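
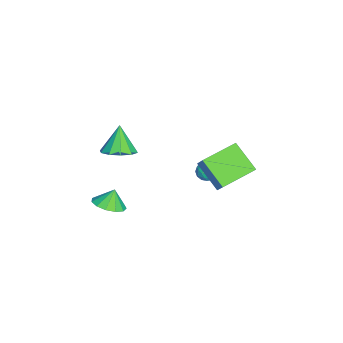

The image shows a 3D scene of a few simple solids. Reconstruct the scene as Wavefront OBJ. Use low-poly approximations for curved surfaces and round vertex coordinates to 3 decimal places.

v 3.312 4.543 0.936
v 2.338 3.39 2.074
v 4.005 4.898 1.889
v 3.031 3.745 3.027
v 4.649 3.015 0.533
v 3.675 1.862 1.671
v 5.342 3.37 1.486
v 4.368 2.217 2.624
v 2.582 -2.373 1.119
v 3.402 -2.735 1.562
v 1.758 -2.447 2.581
v 3.419 -2.119 1.603
v 3.116 -1.599 1.459
v 2.609 -1.375 1.185
v 2.092 -1.532 0.886
v 1.762 -2.01 0.676
v 1.744 -2.627 0.635
v 2.047 -3.146 0.778
v 2.554 -3.37 1.052
v 3.071 -3.213 1.351
v 2.639 -2.963 -3.392
v 3.349 -3.483 -2.961
v 2.261 -2.697 -2.448
v 3.548 -2.972 -3.025
v 3.458 -2.458 -3.205
v 3.109 -2.104 -3.445
v 2.61 -2.023 -3.668
v 2.12 -2.24 -3.803
v 1.795 -2.686 -3.807
v 1.738 -3.22 -3.68
v 1.967 -3.673 -3.461
v 2.409 -3.9 -3.22
v 2.924 -3.829 -3.034
v -1.817 1.992 -3.857
v -1.238 2.333 -3.9
v -1.322 1.227 -3.26
v -0.743 1.568 -3.303
v -1.255 1.816 -2.942
v -1.56 2.288 -3.311
v -1 1.272 -3.849
v -1.305 1.744 -4.218
v -0.733 1.888 -3.895
v -0.891 2.224 -3.334
v -1.669 1.336 -3.826
v -1.827 1.672 -3.265
v -1.571 2.229 -3.931
v -0.989 1.331 -3.229
v -1.29 1.476 -3.017
v -0.95 1.677 -3.042
v -1.76 2.203 -3.585
v -1.42 2.404 -3.61
v -1.43 2.1 -3.046
v -1.14 1.156 -3.55
v -0.8 1.357 -3.575
v -1.61 1.883 -4.118
v -1.27 2.084 -4.143
v -1.13 1.46 -4.114
v -0.934 2.168 -3.953
v -0.643 1.719 -3.602
v -0.794 1.544 -3.923
v -0.974 1.822 -4.14
v -1.027 2.366 -3.623
v -0.736 1.917 -3.272
v -1.036 2.062 -3.06
v -1.216 2.34 -3.277
v -0.73 2.105 -3.62
v -1.824 1.643 -3.888
v -1.533 1.194 -3.537
v -1.344 1.22 -3.883
v -1.524 1.498 -4.1
v -1.917 1.841 -3.558
v -1.626 1.392 -3.207
v -1.586 1.738 -3.02
v -1.766 2.016 -3.237
v -1.83 1.455 -3.54
f 2 4 1
f 5 2 1
f 1 4 3
f 3 5 1
f 2 8 4
f 6 2 5
f 6 8 2
f 4 8 3
f 7 5 3
f 3 8 7
f 7 6 5
f 8 6 7
f 10 9 12
f 10 12 11
f 12 9 13
f 12 13 11
f 13 9 14
f 13 14 11
f 14 9 15
f 14 15 11
f 15 9 16
f 15 16 11
f 16 9 17
f 16 17 11
f 17 9 18
f 17 18 11
f 18 9 19
f 18 19 11
f 19 9 20
f 19 20 11
f 20 9 10
f 20 10 11
f 22 21 24
f 22 24 23
f 24 21 25
f 24 25 23
f 25 21 26
f 25 26 23
f 26 21 27
f 26 27 23
f 27 21 28
f 27 28 23
f 28 21 29
f 28 29 23
f 29 21 30
f 29 30 23
f 30 21 31
f 30 31 23
f 31 21 32
f 31 32 23
f 32 21 33
f 32 33 23
f 33 21 22
f 33 22 23
f 34 71 50
f 71 45 74
f 50 74 39
f 71 74 50
f 34 50 46
f 50 39 51
f 46 51 35
f 50 51 46
f 34 46 55
f 46 35 56
f 55 56 41
f 46 56 55
f 34 55 67
f 55 41 70
f 67 70 44
f 55 70 67
f 34 67 71
f 67 44 75
f 71 75 45
f 67 75 71
f 35 51 62
f 51 39 65
f 62 65 43
f 51 65 62
f 39 74 52
f 74 45 73
f 52 73 38
f 74 73 52
f 45 75 72
f 75 44 68
f 72 68 36
f 75 68 72
f 44 70 69
f 70 41 57
f 69 57 40
f 70 57 69
f 41 56 61
f 56 35 58
f 61 58 42
f 56 58 61
f 37 63 49
f 63 43 64
f 49 64 38
f 63 64 49
f 37 49 47
f 49 38 48
f 47 48 36
f 49 48 47
f 37 47 54
f 47 36 53
f 54 53 40
f 47 53 54
f 37 54 59
f 54 40 60
f 59 60 42
f 54 60 59
f 37 59 63
f 59 42 66
f 63 66 43
f 59 66 63
f 38 64 52
f 64 43 65
f 52 65 39
f 64 65 52
f 36 48 72
f 48 38 73
f 72 73 45
f 48 73 72
f 40 53 69
f 53 36 68
f 69 68 44
f 53 68 69
f 42 60 61
f 60 40 57
f 61 57 41
f 60 57 61
f 43 66 62
f 66 42 58
f 62 58 35
f 66 58 62



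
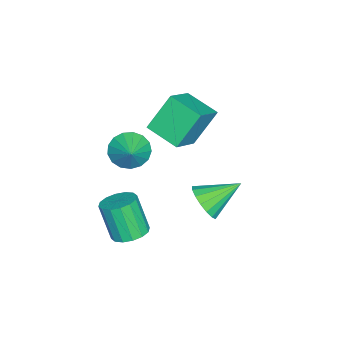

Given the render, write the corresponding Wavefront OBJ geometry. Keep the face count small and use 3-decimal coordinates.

v 1.196 1.841 -0.615
v 1.658 1.582 0.174
v 0.384 3.219 0.315
v 1.939 1.88 -0.024
v 2.049 2.17 -0.356
v 1.964 2.384 -0.748
v 1.703 2.474 -1.11
v 1.326 2.419 -1.358
v 0.919 2.232 -1.435
v 0.576 1.955 -1.325
v 0.375 1.652 -1.052
v 0.361 1.392 -0.679
v 0.539 1.236 -0.291
v 0.868 1.218 0.022
v 1.272 1.342 0.19
v 1.648 -1.259 2.553
v 2.116 -1.06 1.786
v 2.592 -0.881 3.227
v 1.901 -0.687 1.878
v 1.628 -0.445 2.124
v 1.359 -0.39 2.469
v 1.157 -0.534 2.833
v 1.067 -0.844 3.132
v 1.11 -1.249 3.299
v 1.277 -1.656 3.295
v 1.529 -1.973 3.121
v 1.808 -2.126 2.817
v 2.05 -2.081 2.452
v 2.2 -1.847 2.11
v 2.224 -1.479 1.87
v -1.843 -0.78 1.36
v -2.717 0.023 2.933
v -1.226 0.715 0.94
v -2.1 1.517 2.513
v -0.34 -1.117 2.367
v -1.214 -0.315 3.94
v 0.277 0.377 1.947
v -0.597 1.18 3.52
v 2.04 -1.158 -2.816
v 2.88 -1.225 -2.646
v 2.48 -1.889 -0.934
v 1.64 -1.822 -1.104
v 2.768 -0.815 -2.514
v 2.369 -1.479 -0.801
v 2.461 -0.497 -2.462
v 2.061 -1.161 -0.749
v 2.041 -0.356 -2.505
v 1.641 -1.02 -0.792
v 1.621 -0.43 -2.632
v 1.221 -1.094 -0.919
v 1.313 -0.699 -2.808
v 0.913 -1.363 -1.095
v 1.2 -1.091 -2.986
v 0.8 -1.755 -1.274
v 1.311 -1.501 -3.119
v 0.912 -2.165 -1.406
v 1.619 -1.819 -3.171
v 1.219 -2.483 -1.458
v 2.039 -1.96 -3.128
v 1.639 -2.624 -1.415
v 2.459 -1.886 -3.001
v 2.059 -2.55 -1.288
v 2.767 -1.617 -2.825
v 2.367 -2.281 -1.112
f 2 1 4
f 2 4 3
f 4 1 5
f 4 5 3
f 5 1 6
f 5 6 3
f 6 1 7
f 6 7 3
f 7 1 8
f 7 8 3
f 8 1 9
f 8 9 3
f 9 1 10
f 9 10 3
f 10 1 11
f 10 11 3
f 11 1 12
f 11 12 3
f 12 1 13
f 12 13 3
f 13 1 14
f 13 14 3
f 14 1 15
f 14 15 3
f 15 1 2
f 15 2 3
f 17 16 19
f 17 19 18
f 19 16 20
f 19 20 18
f 20 16 21
f 20 21 18
f 21 16 22
f 21 22 18
f 22 16 23
f 22 23 18
f 23 16 24
f 23 24 18
f 24 16 25
f 24 25 18
f 25 16 26
f 25 26 18
f 26 16 27
f 26 27 18
f 27 16 28
f 27 28 18
f 28 16 29
f 28 29 18
f 29 16 30
f 29 30 18
f 30 16 17
f 30 17 18
f 32 34 31
f 35 32 31
f 31 34 33
f 33 35 31
f 32 38 34
f 36 32 35
f 36 38 32
f 34 38 33
f 37 35 33
f 33 38 37
f 37 36 35
f 38 36 37
f 40 39 43
f 40 43 41
f 41 43 44
f 41 44 42
f 43 39 45
f 43 45 44
f 44 45 46
f 44 46 42
f 45 39 47
f 45 47 46
f 46 47 48
f 46 48 42
f 47 39 49
f 47 49 48
f 48 49 50
f 48 50 42
f 49 39 51
f 49 51 50
f 50 51 52
f 50 52 42
f 51 39 53
f 51 53 52
f 52 53 54
f 52 54 42
f 53 39 55
f 53 55 54
f 54 55 56
f 54 56 42
f 55 39 57
f 55 57 56
f 56 57 58
f 56 58 42
f 57 39 59
f 57 59 58
f 58 59 60
f 58 60 42
f 59 39 61
f 59 61 60
f 60 61 62
f 60 62 42
f 61 39 63
f 61 63 62
f 62 63 64
f 62 64 42
f 63 39 40
f 63 40 64
f 64 40 41
f 64 41 42



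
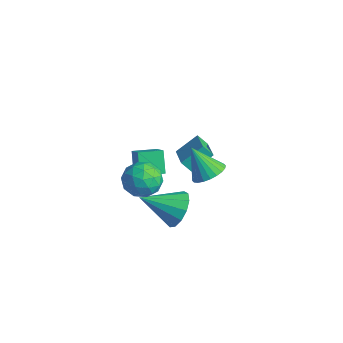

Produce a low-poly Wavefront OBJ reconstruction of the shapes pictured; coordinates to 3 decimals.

v 1.905 -1.083 -2.941
v 2.393 -0.793 -2.022
v 0.855 -2.617 -1.899
v 1.881 -0.466 -2.055
v 1.377 -0.334 -2.37
v 1.04 -0.44 -2.865
v 0.978 -0.751 -3.385
v 1.21 -1.167 -3.764
v 1.662 -1.557 -3.881
v 2.192 -1.796 -3.7
v 2.63 -1.809 -3.278
v 2.838 -1.592 -2.749
v 2.75 -1.213 -2.281
v -2.926 -0.338 -2.455
v -1.747 -0.805 -1.4
v -2.386 0.819 -2.547
v -1.206 0.352 -1.492
v -2.174 -0.772 -3.488
v -0.994 -1.239 -2.433
v -1.633 0.385 -3.58
v -0.454 -0.082 -2.525
v -2.632 2.198 -3.721
v -1.21 1.449 -3.138
v -2.371 3.369 -2.854
v -0.949 2.62 -2.271
v -2.211 2.54 -4.309
v -0.789 1.791 -3.726
v -1.95 3.711 -3.442
v -0.528 2.962 -2.859
v 3.629 -0.597 0.992
v 4.149 -1.299 1.163
v 2.691 -0.943 2.428
v 4.317 -1.047 1.333
v 4.38 -0.727 1.452
v 4.329 -0.387 1.5
v 4.171 -0.079 1.472
v 3.931 0.151 1.37
v 3.645 0.266 1.21
v 3.356 0.25 1.018
v 3.109 0.105 0.821
v 2.941 -0.147 0.651
v 2.878 -0.467 0.532
v 2.93 -0.807 0.484
v 3.087 -1.115 0.513
v 3.328 -1.344 0.615
v 3.614 -1.459 0.774
v 3.902 -1.443 0.966
v 1.915 -2.493 1.222
v 2.599 -2.714 0.483
v 1.841 -4.106 1.637
v 2.525 -4.327 0.898
v 2.82 -3.797 1.731
v 2.865 -2.8 1.475
v 1.575 -4.02 0.645
v 1.62 -3.023 0.389
v 2.388 -3.658 0.127
v 3.158 -3.52 0.798
v 1.282 -3.3 1.322
v 2.052 -3.162 1.993
v 2.263 -2.462 0.816
v 2.177 -4.358 1.304
v 2.35 -4.047 1.794
v 2.752 -4.177 1.36
v 2.42 -2.512 1.399
v 2.822 -2.643 0.965
v 2.952 -3.279 1.698
v 1.618 -4.177 1.155
v 2.02 -4.308 0.721
v 1.688 -2.643 0.76
v 2.09 -2.773 0.326
v 1.488 -3.541 0.422
v 2.542 -3.147 0.173
v 2.498 -4.095 0.416
v 1.94 -3.914 0.268
v 1.966 -3.328 0.117
v 2.994 -3.066 0.567
v 2.951 -4.014 0.811
v 3.124 -3.702 1.301
v 3.151 -3.116 1.15
v 2.87 -3.62 0.358
v 1.489 -2.806 1.309
v 1.446 -3.754 1.553
v 1.289 -3.704 0.97
v 1.316 -3.118 0.819
v 1.942 -2.725 1.704
v 1.898 -3.673 1.947
v 2.474 -3.492 2.003
v 2.5 -2.906 1.852
v 1.57 -3.2 1.762
f 2 1 4
f 2 4 3
f 4 1 5
f 4 5 3
f 5 1 6
f 5 6 3
f 6 1 7
f 6 7 3
f 7 1 8
f 7 8 3
f 8 1 9
f 8 9 3
f 9 1 10
f 9 10 3
f 10 1 11
f 10 11 3
f 11 1 12
f 11 12 3
f 12 1 13
f 12 13 3
f 13 1 2
f 13 2 3
f 15 17 14
f 18 15 14
f 14 17 16
f 16 18 14
f 15 21 17
f 19 15 18
f 19 21 15
f 17 21 16
f 20 18 16
f 16 21 20
f 20 19 18
f 21 19 20
f 23 25 22
f 26 23 22
f 22 25 24
f 24 26 22
f 23 29 25
f 27 23 26
f 27 29 23
f 25 29 24
f 28 26 24
f 24 29 28
f 28 27 26
f 29 27 28
f 31 30 33
f 31 33 32
f 33 30 34
f 33 34 32
f 34 30 35
f 34 35 32
f 35 30 36
f 35 36 32
f 36 30 37
f 36 37 32
f 37 30 38
f 37 38 32
f 38 30 39
f 38 39 32
f 39 30 40
f 39 40 32
f 40 30 41
f 40 41 32
f 41 30 42
f 41 42 32
f 42 30 43
f 42 43 32
f 43 30 44
f 43 44 32
f 44 30 45
f 44 45 32
f 45 30 46
f 45 46 32
f 46 30 47
f 46 47 32
f 47 30 31
f 47 31 32
f 48 85 64
f 85 59 88
f 64 88 53
f 85 88 64
f 48 64 60
f 64 53 65
f 60 65 49
f 64 65 60
f 48 60 69
f 60 49 70
f 69 70 55
f 60 70 69
f 48 69 81
f 69 55 84
f 81 84 58
f 69 84 81
f 48 81 85
f 81 58 89
f 85 89 59
f 81 89 85
f 49 65 76
f 65 53 79
f 76 79 57
f 65 79 76
f 53 88 66
f 88 59 87
f 66 87 52
f 88 87 66
f 59 89 86
f 89 58 82
f 86 82 50
f 89 82 86
f 58 84 83
f 84 55 71
f 83 71 54
f 84 71 83
f 55 70 75
f 70 49 72
f 75 72 56
f 70 72 75
f 51 77 63
f 77 57 78
f 63 78 52
f 77 78 63
f 51 63 61
f 63 52 62
f 61 62 50
f 63 62 61
f 51 61 68
f 61 50 67
f 68 67 54
f 61 67 68
f 51 68 73
f 68 54 74
f 73 74 56
f 68 74 73
f 51 73 77
f 73 56 80
f 77 80 57
f 73 80 77
f 52 78 66
f 78 57 79
f 66 79 53
f 78 79 66
f 50 62 86
f 62 52 87
f 86 87 59
f 62 87 86
f 54 67 83
f 67 50 82
f 83 82 58
f 67 82 83
f 56 74 75
f 74 54 71
f 75 71 55
f 74 71 75
f 57 80 76
f 80 56 72
f 76 72 49
f 80 72 76



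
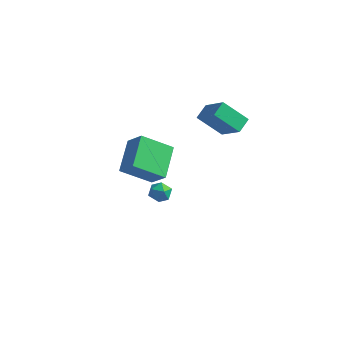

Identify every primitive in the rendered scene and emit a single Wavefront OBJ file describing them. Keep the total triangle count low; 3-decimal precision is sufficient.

v 2.501 3.871 0.34
v 1.238 3.422 1.511
v 2.539 4.762 0.723
v 1.276 4.313 1.893
v 3.844 3.287 1.567
v 2.581 2.838 2.737
v 3.882 4.178 1.949
v 2.619 3.729 3.12
v 0.847 -3.617 2.389
v 0.327 -1.939 3.235
v 2.141 -2.686 1.337
v 1.621 -1.008 2.182
v 1.759 -3.812 3.338
v 1.239 -2.134 4.183
v 3.053 -2.881 2.285
v 2.533 -1.203 3.131
v -0.273 1.798 -4.211
v 0.014 2.165 -3.682
v 0.246 0.855 -3.838
v 0.533 1.222 -3.309
v -0.161 1.1 -3.318
v -0.482 1.683 -3.548
v 0.742 1.337 -3.972
v 0.421 1.92 -4.202
v 0.641 1.88 -3.534
v 0.083 1.733 -3.13
v 0.177 1.287 -4.39
v -0.381 1.14 -3.986
f 2 4 1
f 5 2 1
f 1 4 3
f 3 5 1
f 2 8 4
f 6 2 5
f 6 8 2
f 4 8 3
f 7 5 3
f 3 8 7
f 7 6 5
f 8 6 7
f 10 12 9
f 13 10 9
f 9 12 11
f 11 13 9
f 10 16 12
f 14 10 13
f 14 16 10
f 12 16 11
f 15 13 11
f 11 16 15
f 15 14 13
f 16 14 15
f 17 28 22
f 17 22 18
f 17 18 24
f 17 24 27
f 17 27 28
f 18 22 26
f 22 28 21
f 28 27 19
f 27 24 23
f 24 18 25
f 20 26 21
f 20 21 19
f 20 19 23
f 20 23 25
f 20 25 26
f 21 26 22
f 19 21 28
f 23 19 27
f 25 23 24
f 26 25 18



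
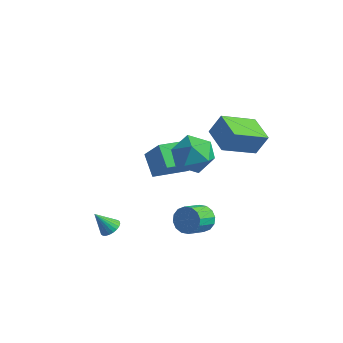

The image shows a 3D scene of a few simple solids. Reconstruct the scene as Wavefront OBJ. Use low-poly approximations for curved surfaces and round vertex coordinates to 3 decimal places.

v -1.862 2.173 -2.229
v -2.907 2.773 -1.286
v -1.015 4.145 -2.546
v -2.06 4.746 -1.603
v -0.64 1.894 -0.697
v -1.685 2.495 0.246
v 0.207 3.867 -1.014
v -0.838 4.467 -0.071
v 1.719 -0.145 3.361
v 2.554 0.147 2.506
v 3.166 -0.847 4.534
v 4.001 -0.555 3.679
v 3.412 0.334 4.292
v 2.518 0.768 3.567
v 3.202 -1.468 3.473
v 2.308 -1.034 2.748
v 3.47 -0.671 2.575
v 3.6 0.443 3.081
v 2.12 -1.143 3.959
v 2.25 -0.029 4.465
v 2.445 1.423 3.964
v 2.887 1.841 5.124
v 3.239 3.208 3.019
v 3.682 3.625 4.179
v 3.858 0.655 3.701
v 4.301 1.072 4.861
v 4.653 2.439 2.756
v 5.095 2.857 3.916
v -0.169 -3.18 -2.003
v 0.227 -2.885 -1.646
v -0.791 -3.66 -0.917
v 0.056 -2.721 -1.671
v -0.149 -2.627 -1.747
v -0.357 -2.617 -1.862
v -0.536 -2.693 -1.998
v -0.66 -2.844 -2.136
v -0.709 -3.045 -2.253
v -0.676 -3.267 -2.331
v -0.565 -3.476 -2.36
v -0.394 -3.64 -2.335
v -0.189 -3.734 -2.259
v 0.019 -3.743 -2.144
v 0.198 -3.667 -2.007
v 0.322 -3.517 -1.87
v 0.371 -3.316 -1.753
v 0.338 -3.094 -1.674
v 2.715 0.558 -2.177
v 3.134 0.894 -1.545
v 3.124 -0.321 -0.891
v 2.705 -0.658 -1.523
v 2.72 0.951 -1.446
v 2.71 -0.264 -0.792
v 2.304 0.902 -1.544
v 2.294 -0.313 -0.889
v 1.999 0.761 -1.811
v 1.989 -0.454 -1.156
v 1.885 0.565 -2.176
v 1.875 -0.65 -1.522
v 1.994 0.367 -2.541
v 1.984 -0.848 -1.887
v 2.296 0.221 -2.809
v 2.286 -0.994 -2.155
v 2.71 0.164 -2.908
v 2.7 -1.051 -2.254
v 3.126 0.213 -2.811
v 3.116 -1.002 -2.156
v 3.431 0.354 -2.544
v 3.421 -0.861 -1.889
v 3.545 0.55 -2.178
v 3.535 -0.665 -1.524
v 3.436 0.748 -1.813
v 3.426 -0.467 -1.159
f 2 4 1
f 5 2 1
f 1 4 3
f 3 5 1
f 2 8 4
f 6 2 5
f 6 8 2
f 4 8 3
f 7 5 3
f 3 8 7
f 7 6 5
f 8 6 7
f 9 20 14
f 9 14 10
f 9 10 16
f 9 16 19
f 9 19 20
f 10 14 18
f 14 20 13
f 20 19 11
f 19 16 15
f 16 10 17
f 12 18 13
f 12 13 11
f 12 11 15
f 12 15 17
f 12 17 18
f 13 18 14
f 11 13 20
f 15 11 19
f 17 15 16
f 18 17 10
f 22 24 21
f 25 22 21
f 21 24 23
f 23 25 21
f 22 28 24
f 26 22 25
f 26 28 22
f 24 28 23
f 27 25 23
f 23 28 27
f 27 26 25
f 28 26 27
f 30 29 32
f 30 32 31
f 32 29 33
f 32 33 31
f 33 29 34
f 33 34 31
f 34 29 35
f 34 35 31
f 35 29 36
f 35 36 31
f 36 29 37
f 36 37 31
f 37 29 38
f 37 38 31
f 38 29 39
f 38 39 31
f 39 29 40
f 39 40 31
f 40 29 41
f 40 41 31
f 41 29 42
f 41 42 31
f 42 29 43
f 42 43 31
f 43 29 44
f 43 44 31
f 44 29 45
f 44 45 31
f 45 29 46
f 45 46 31
f 46 29 30
f 46 30 31
f 48 47 51
f 48 51 49
f 49 51 52
f 49 52 50
f 51 47 53
f 51 53 52
f 52 53 54
f 52 54 50
f 53 47 55
f 53 55 54
f 54 55 56
f 54 56 50
f 55 47 57
f 55 57 56
f 56 57 58
f 56 58 50
f 57 47 59
f 57 59 58
f 58 59 60
f 58 60 50
f 59 47 61
f 59 61 60
f 60 61 62
f 60 62 50
f 61 47 63
f 61 63 62
f 62 63 64
f 62 64 50
f 63 47 65
f 63 65 64
f 64 65 66
f 64 66 50
f 65 47 67
f 65 67 66
f 66 67 68
f 66 68 50
f 67 47 69
f 67 69 68
f 68 69 70
f 68 70 50
f 69 47 71
f 69 71 70
f 70 71 72
f 70 72 50
f 71 47 48
f 71 48 72
f 72 48 49
f 72 49 50



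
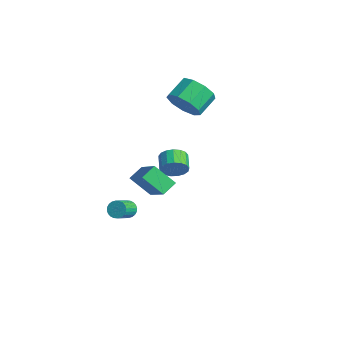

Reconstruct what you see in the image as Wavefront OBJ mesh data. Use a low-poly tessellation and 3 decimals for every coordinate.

v 0.915 -2.037 1.428
v 0.685 -1.255 1.854
v 1.68 -1.27 0.434
v 1.45 -0.488 0.86
v 2.67 -2.192 2.66
v 2.44 -1.41 3.086
v 3.435 -1.425 1.666
v 3.205 -0.643 2.092
v -3.686 3.313 2.523
v -2.834 3.25 3.2
v -3.302 4.385 3.894
v -4.154 4.447 3.217
v -2.663 3.679 2.614
v -3.132 4.814 3.308
v -2.971 3.936 1.986
v -3.44 5.071 2.68
v -3.614 3.902 1.609
v -4.082 5.036 2.303
v -4.29 3.592 1.66
v -4.758 4.726 2.353
v -4.683 3.151 2.114
v -5.152 4.286 2.808
v -4.61 2.786 2.761
v -5.078 3.921 3.454
v -4.105 2.668 3.295
v -4.573 3.802 3.989
v -3.403 2.851 3.469
v -3.871 3.986 4.163
v -2.426 -0.605 -3.633
v -1.958 -0.297 -3.623
v -1.387 -1.187 -2.957
v -1.854 -1.495 -2.967
v -2.059 -0.227 -3.442
v -1.488 -1.117 -2.776
v -2.216 -0.214 -3.291
v -1.645 -1.105 -2.625
v -2.405 -0.261 -3.191
v -1.833 -1.151 -2.525
v -2.597 -0.36 -3.159
v -2.025 -1.251 -2.493
v -2.763 -0.497 -3.199
v -2.191 -1.387 -2.533
v -2.877 -0.65 -3.305
v -2.306 -1.54 -2.639
v -2.923 -0.796 -3.461
v -2.352 -1.686 -2.795
v -2.893 -0.913 -3.643
v -2.322 -1.803 -2.977
v -2.792 -0.983 -3.824
v -2.221 -1.873 -3.158
v -2.635 -0.995 -3.975
v -2.064 -1.886 -3.309
v -2.447 -0.949 -4.075
v -1.875 -1.839 -3.409
v -2.255 -0.849 -4.107
v -1.683 -1.74 -3.441
v -2.089 -0.713 -4.067
v -1.517 -1.603 -3.401
v -1.974 -0.56 -3.961
v -1.403 -1.45 -3.295
v -1.928 -0.414 -3.805
v -1.357 -1.304 -3.139
v -0.898 1.36 -0.17
v -0.535 1.576 0.474
v -1.399 1.956 0.833
v -1.762 1.74 0.19
v -0.5 1.867 0.251
v -1.364 2.247 0.61
v -0.556 2.042 -0.069
v -1.42 2.422 0.291
v -0.69 2.061 -0.411
v -1.554 2.441 -0.052
v -0.872 1.919 -0.699
v -1.736 2.299 -0.339
v -1.06 1.649 -0.865
v -1.924 2.029 -0.505
v -1.211 1.313 -0.872
v -2.075 1.693 -0.512
v -1.29 0.987 -0.718
v -2.154 1.368 -0.358
v -1.28 0.747 -0.438
v -2.143 1.128 -0.079
v -1.182 0.648 -0.097
v -2.045 1.028 0.262
v -1.019 0.711 0.227
v -1.882 1.091 0.587
v -0.828 0.923 0.461
v -1.692 1.303 0.82
v -0.654 1.235 0.55
v -1.517 1.616 0.909
f 2 4 1
f 5 2 1
f 1 4 3
f 3 5 1
f 2 8 4
f 6 2 5
f 6 8 2
f 4 8 3
f 7 5 3
f 3 8 7
f 7 6 5
f 8 6 7
f 10 9 13
f 10 13 11
f 11 13 14
f 11 14 12
f 13 9 15
f 13 15 14
f 14 15 16
f 14 16 12
f 15 9 17
f 15 17 16
f 16 17 18
f 16 18 12
f 17 9 19
f 17 19 18
f 18 19 20
f 18 20 12
f 19 9 21
f 19 21 20
f 20 21 22
f 20 22 12
f 21 9 23
f 21 23 22
f 22 23 24
f 22 24 12
f 23 9 25
f 23 25 24
f 24 25 26
f 24 26 12
f 25 9 27
f 25 27 26
f 26 27 28
f 26 28 12
f 27 9 10
f 27 10 28
f 28 10 11
f 28 11 12
f 30 29 33
f 30 33 31
f 31 33 34
f 31 34 32
f 33 29 35
f 33 35 34
f 34 35 36
f 34 36 32
f 35 29 37
f 35 37 36
f 36 37 38
f 36 38 32
f 37 29 39
f 37 39 38
f 38 39 40
f 38 40 32
f 39 29 41
f 39 41 40
f 40 41 42
f 40 42 32
f 41 29 43
f 41 43 42
f 42 43 44
f 42 44 32
f 43 29 45
f 43 45 44
f 44 45 46
f 44 46 32
f 45 29 47
f 45 47 46
f 46 47 48
f 46 48 32
f 47 29 49
f 47 49 48
f 48 49 50
f 48 50 32
f 49 29 51
f 49 51 50
f 50 51 52
f 50 52 32
f 51 29 53
f 51 53 52
f 52 53 54
f 52 54 32
f 53 29 55
f 53 55 54
f 54 55 56
f 54 56 32
f 55 29 57
f 55 57 56
f 56 57 58
f 56 58 32
f 57 29 59
f 57 59 58
f 58 59 60
f 58 60 32
f 59 29 61
f 59 61 60
f 60 61 62
f 60 62 32
f 61 29 30
f 61 30 62
f 62 30 31
f 62 31 32
f 64 63 67
f 64 67 65
f 65 67 68
f 65 68 66
f 67 63 69
f 67 69 68
f 68 69 70
f 68 70 66
f 69 63 71
f 69 71 70
f 70 71 72
f 70 72 66
f 71 63 73
f 71 73 72
f 72 73 74
f 72 74 66
f 73 63 75
f 73 75 74
f 74 75 76
f 74 76 66
f 75 63 77
f 75 77 76
f 76 77 78
f 76 78 66
f 77 63 79
f 77 79 78
f 78 79 80
f 78 80 66
f 79 63 81
f 79 81 80
f 80 81 82
f 80 82 66
f 81 63 83
f 81 83 82
f 82 83 84
f 82 84 66
f 83 63 85
f 83 85 84
f 84 85 86
f 84 86 66
f 85 63 87
f 85 87 86
f 86 87 88
f 86 88 66
f 87 63 89
f 87 89 88
f 88 89 90
f 88 90 66
f 89 63 64
f 89 64 90
f 90 64 65
f 90 65 66



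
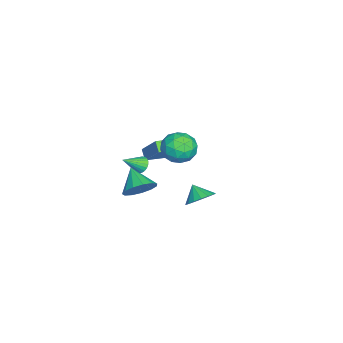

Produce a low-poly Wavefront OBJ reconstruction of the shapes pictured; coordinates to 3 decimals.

v -2.865 -3.88 -2.425
v -3.429 -4.183 -1.897
v -3.982 -2.393 -2.763
v -4.546 -2.696 -2.235
v -1.994 -2.884 -0.925
v -2.558 -3.187 -0.397
v -3.111 -1.397 -1.263
v -3.675 -1.7 -0.735
v 4.075 0.576 0.076
v 4.491 1.069 0.746
v 3.525 0.024 0.824
v 4.125 1.305 0.651
v 3.748 1.374 0.424
v 3.446 1.26 0.118
v 3.288 0.989 -0.198
v 3.311 0.623 -0.451
v 3.508 0.247 -0.584
v 3.835 -0.054 -0.565
v 4.218 -0.211 -0.399
v 4.567 -0.188 -0.125
v 4.804 0.011 0.196
v 4.874 0.338 0.489
v 4.761 0.72 0.687
v 4.325 -2.767 0.653
v 5.03 -3.448 0.968
v 3.215 -3.493 1.567
v 5.05 -3.006 1.344
v 4.84 -2.488 1.5
v 4.466 -2.059 1.387
v 4.048 -1.854 1.042
v 3.717 -1.94 0.572
v 3.579 -2.288 0.129
v 3.678 -2.788 -0.148
v 3.982 -3.281 -0.171
v 4.395 -3.612 0.068
v 4.786 -3.674 0.493
v -0.924 -0.765 0.387
v 0.224 -0.674 0.286
v -0.704 -2.106 1.674
v 0.444 -2.015 1.573
v -0.164 -1.156 2.052
v -0.3 -0.327 1.257
v -0.18 -2.453 0.703
v -0.316 -1.624 -0.092
v 0.684 -1.717 0.481
v 0.694 -0.916 1.315
v -1.174 -1.864 0.645
v -1.164 -1.063 1.479
v -0.369 -0.602 0.224
v -0.111 -2.178 1.736
v -0.468 -1.673 2.018
v 0.207 -1.62 1.958
v -0.677 -0.398 0.794
v -0.002 -0.344 0.734
v -0.23 -0.627 1.773
v -0.478 -2.436 1.226
v 0.197 -2.382 1.166
v -0.687 -1.16 0.002
v -0.012 -1.107 -0.058
v -0.25 -2.153 0.187
v 0.576 -1.162 0.279
v 0.705 -1.95 1.035
v 0.338 -2.207 0.524
v 0.258 -1.72 0.057
v 0.582 -0.69 0.769
v 0.711 -1.478 1.525
v 0.354 -0.973 1.807
v 0.274 -0.486 1.339
v 0.852 -1.304 0.883
v -1.191 -1.302 0.435
v -1.062 -2.09 1.191
v -0.754 -2.294 0.621
v -0.834 -1.807 0.153
v -1.185 -0.83 0.925
v -1.056 -1.618 1.681
v -0.738 -1.06 1.903
v -0.818 -0.573 1.436
v -1.332 -1.476 1.077
v 0.881 -3.373 0.048
v 1.392 -3.235 -0.235
v 1.599 -4.307 0.892
v 1.389 -3.069 -0.048
v 1.299 -2.955 0.154
v 1.136 -2.914 0.339
v 0.929 -2.952 0.473
v 0.714 -3.063 0.533
v 0.527 -3.227 0.51
v 0.402 -3.416 0.407
v 0.36 -3.598 0.241
v 0.407 -3.741 0.042
v 0.537 -3.82 -0.155
v 0.726 -3.822 -0.318
v 0.942 -3.746 -0.418
v 1.147 -3.606 -0.437
v 1.307 -3.425 -0.372
f 2 4 1
f 5 2 1
f 1 4 3
f 3 5 1
f 2 8 4
f 6 2 5
f 6 8 2
f 4 8 3
f 7 5 3
f 3 8 7
f 7 6 5
f 8 6 7
f 10 9 12
f 10 12 11
f 12 9 13
f 12 13 11
f 13 9 14
f 13 14 11
f 14 9 15
f 14 15 11
f 15 9 16
f 15 16 11
f 16 9 17
f 16 17 11
f 17 9 18
f 17 18 11
f 18 9 19
f 18 19 11
f 19 9 20
f 19 20 11
f 20 9 21
f 20 21 11
f 21 9 22
f 21 22 11
f 22 9 23
f 22 23 11
f 23 9 10
f 23 10 11
f 25 24 27
f 25 27 26
f 27 24 28
f 27 28 26
f 28 24 29
f 28 29 26
f 29 24 30
f 29 30 26
f 30 24 31
f 30 31 26
f 31 24 32
f 31 32 26
f 32 24 33
f 32 33 26
f 33 24 34
f 33 34 26
f 34 24 35
f 34 35 26
f 35 24 36
f 35 36 26
f 36 24 25
f 36 25 26
f 37 74 53
f 74 48 77
f 53 77 42
f 74 77 53
f 37 53 49
f 53 42 54
f 49 54 38
f 53 54 49
f 37 49 58
f 49 38 59
f 58 59 44
f 49 59 58
f 37 58 70
f 58 44 73
f 70 73 47
f 58 73 70
f 37 70 74
f 70 47 78
f 74 78 48
f 70 78 74
f 38 54 65
f 54 42 68
f 65 68 46
f 54 68 65
f 42 77 55
f 77 48 76
f 55 76 41
f 77 76 55
f 48 78 75
f 78 47 71
f 75 71 39
f 78 71 75
f 47 73 72
f 73 44 60
f 72 60 43
f 73 60 72
f 44 59 64
f 59 38 61
f 64 61 45
f 59 61 64
f 40 66 52
f 66 46 67
f 52 67 41
f 66 67 52
f 40 52 50
f 52 41 51
f 50 51 39
f 52 51 50
f 40 50 57
f 50 39 56
f 57 56 43
f 50 56 57
f 40 57 62
f 57 43 63
f 62 63 45
f 57 63 62
f 40 62 66
f 62 45 69
f 66 69 46
f 62 69 66
f 41 67 55
f 67 46 68
f 55 68 42
f 67 68 55
f 39 51 75
f 51 41 76
f 75 76 48
f 51 76 75
f 43 56 72
f 56 39 71
f 72 71 47
f 56 71 72
f 45 63 64
f 63 43 60
f 64 60 44
f 63 60 64
f 46 69 65
f 69 45 61
f 65 61 38
f 69 61 65
f 80 79 82
f 80 82 81
f 82 79 83
f 82 83 81
f 83 79 84
f 83 84 81
f 84 79 85
f 84 85 81
f 85 79 86
f 85 86 81
f 86 79 87
f 86 87 81
f 87 79 88
f 87 88 81
f 88 79 89
f 88 89 81
f 89 79 90
f 89 90 81
f 90 79 91
f 90 91 81
f 91 79 92
f 91 92 81
f 92 79 93
f 92 93 81
f 93 79 94
f 93 94 81
f 94 79 95
f 94 95 81
f 95 79 80
f 95 80 81



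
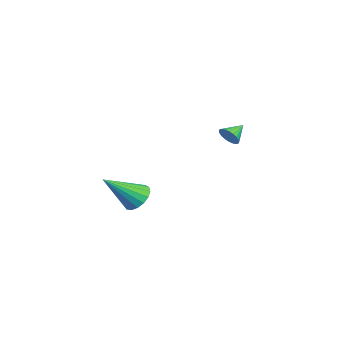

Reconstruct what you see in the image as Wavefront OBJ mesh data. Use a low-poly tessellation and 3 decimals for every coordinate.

v 3.155 -2.719 0.053
v 3.713 -2.934 -0.478
v 3.865 -4.161 1.387
v 3.883 -2.66 -0.272
v 3.887 -2.399 0.009
v 3.722 -2.211 0.299
v 3.428 -2.14 0.533
v 3.071 -2.201 0.657
v 2.733 -2.381 0.643
v 2.492 -2.638 0.493
v 2.402 -2.913 0.243
v 2.485 -3.144 -0.051
v 2.722 -3.278 -0.321
v 3.057 -3.283 -0.506
v 3.415 -3.159 -0.562
v -3.047 1.324 1.654
v -2.629 1.762 1.577
v -3.653 1.996 2.186
v -2.765 1.792 1.384
v -2.943 1.751 1.232
v -3.138 1.646 1.144
v -3.318 1.491 1.134
v -3.457 1.31 1.203
v -3.534 1.132 1.341
v -3.536 0.983 1.526
v -3.464 0.886 1.731
v -3.329 0.855 1.925
v -3.15 0.896 2.077
v -2.956 1.002 2.164
v -2.776 1.157 2.174
v -2.636 1.337 2.105
v -2.56 1.515 1.967
v -2.557 1.664 1.782
f 2 1 4
f 2 4 3
f 4 1 5
f 4 5 3
f 5 1 6
f 5 6 3
f 6 1 7
f 6 7 3
f 7 1 8
f 7 8 3
f 8 1 9
f 8 9 3
f 9 1 10
f 9 10 3
f 10 1 11
f 10 11 3
f 11 1 12
f 11 12 3
f 12 1 13
f 12 13 3
f 13 1 14
f 13 14 3
f 14 1 15
f 14 15 3
f 15 1 2
f 15 2 3
f 17 16 19
f 17 19 18
f 19 16 20
f 19 20 18
f 20 16 21
f 20 21 18
f 21 16 22
f 21 22 18
f 22 16 23
f 22 23 18
f 23 16 24
f 23 24 18
f 24 16 25
f 24 25 18
f 25 16 26
f 25 26 18
f 26 16 27
f 26 27 18
f 27 16 28
f 27 28 18
f 28 16 29
f 28 29 18
f 29 16 30
f 29 30 18
f 30 16 31
f 30 31 18
f 31 16 32
f 31 32 18
f 32 16 33
f 32 33 18
f 33 16 17
f 33 17 18



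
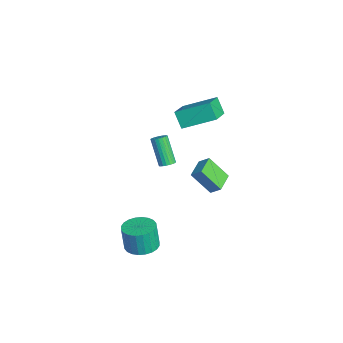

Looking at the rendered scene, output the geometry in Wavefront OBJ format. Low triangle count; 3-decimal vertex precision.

v -3.385 0.288 -0.684
v -2.967 0.158 -0.422
v -4.038 -0.078 1.166
v -4.455 0.052 0.904
v -2.973 0.368 -0.394
v -4.043 0.132 1.194
v -3.049 0.565 -0.417
v -4.12 0.328 1.171
v -3.184 0.713 -0.486
v -4.255 0.477 1.102
v -3.354 0.788 -0.589
v -4.425 0.552 0.999
v -3.529 0.777 -0.708
v -4.599 0.54 0.88
v -3.678 0.681 -0.824
v -4.749 0.444 0.764
v -3.778 0.517 -0.915
v -4.848 0.281 0.673
v -3.809 0.314 -0.966
v -4.88 0.077 0.622
v -3.766 0.106 -0.969
v -4.837 -0.131 0.619
v -3.658 -0.07 -0.922
v -4.729 -0.307 0.666
v -3.503 -0.185 -0.834
v -4.574 -0.421 0.754
v -3.327 -0.217 -0.72
v -4.398 -0.454 0.868
v -3.161 -0.162 -0.6
v -4.232 -0.399 0.988
v -3.034 -0.029 -0.495
v -4.104 -0.266 1.093
v -4.603 2.494 -1.991
v -4.2 3.009 -1.432
v -4.015 3.529 -3.368
v -3.612 4.044 -2.809
v -3.468 1.716 -2.091
v -3.065 2.231 -1.532
v -2.88 2.751 -3.468
v -2.477 3.266 -2.909
v -2.842 0.576 4.411
v -2.277 2.461 5.302
v -4.347 1.438 3.542
v -3.781 3.323 4.433
v -2.159 0.817 3.467
v -1.593 2.702 4.358
v -3.663 1.679 2.598
v -3.098 3.564 3.489
v 0.603 -2.167 -4.041
v 1.303 -2.895 -4.007
v 1.097 -3.021 -2.426
v 0.397 -2.293 -2.459
v 1.524 -2.573 -3.953
v 1.318 -2.699 -2.371
v 1.605 -2.189 -3.912
v 1.398 -2.315 -2.33
v 1.533 -1.803 -3.891
v 1.327 -1.928 -2.309
v 1.32 -1.471 -3.892
v 1.114 -1.597 -2.31
v 0.998 -1.246 -3.916
v 0.791 -1.372 -2.334
v 0.615 -1.16 -3.959
v 0.409 -1.286 -2.377
v 0.231 -1.228 -4.015
v 0.025 -1.354 -2.433
v -0.097 -1.439 -4.074
v -0.303 -1.565 -2.493
v -0.318 -1.761 -4.129
v -0.524 -1.887 -2.547
v -0.398 -2.145 -4.17
v -0.605 -2.271 -2.588
v -0.327 -2.532 -4.191
v -0.533 -2.657 -2.609
v -0.114 -2.863 -4.19
v -0.32 -2.989 -2.608
v 0.209 -3.088 -4.166
v 0.002 -3.214 -2.584
v 0.591 -3.174 -4.123
v 0.385 -3.3 -2.541
v 0.975 -3.106 -4.067
v 0.769 -3.232 -2.485
f 2 1 5
f 2 5 3
f 3 5 6
f 3 6 4
f 5 1 7
f 5 7 6
f 6 7 8
f 6 8 4
f 7 1 9
f 7 9 8
f 8 9 10
f 8 10 4
f 9 1 11
f 9 11 10
f 10 11 12
f 10 12 4
f 11 1 13
f 11 13 12
f 12 13 14
f 12 14 4
f 13 1 15
f 13 15 14
f 14 15 16
f 14 16 4
f 15 1 17
f 15 17 16
f 16 17 18
f 16 18 4
f 17 1 19
f 17 19 18
f 18 19 20
f 18 20 4
f 19 1 21
f 19 21 20
f 20 21 22
f 20 22 4
f 21 1 23
f 21 23 22
f 22 23 24
f 22 24 4
f 23 1 25
f 23 25 24
f 24 25 26
f 24 26 4
f 25 1 27
f 25 27 26
f 26 27 28
f 26 28 4
f 27 1 29
f 27 29 28
f 28 29 30
f 28 30 4
f 29 1 31
f 29 31 30
f 30 31 32
f 30 32 4
f 31 1 2
f 31 2 32
f 32 2 3
f 32 3 4
f 34 36 33
f 37 34 33
f 33 36 35
f 35 37 33
f 34 40 36
f 38 34 37
f 38 40 34
f 36 40 35
f 39 37 35
f 35 40 39
f 39 38 37
f 40 38 39
f 42 44 41
f 45 42 41
f 41 44 43
f 43 45 41
f 42 48 44
f 46 42 45
f 46 48 42
f 44 48 43
f 47 45 43
f 43 48 47
f 47 46 45
f 48 46 47
f 50 49 53
f 50 53 51
f 51 53 54
f 51 54 52
f 53 49 55
f 53 55 54
f 54 55 56
f 54 56 52
f 55 49 57
f 55 57 56
f 56 57 58
f 56 58 52
f 57 49 59
f 57 59 58
f 58 59 60
f 58 60 52
f 59 49 61
f 59 61 60
f 60 61 62
f 60 62 52
f 61 49 63
f 61 63 62
f 62 63 64
f 62 64 52
f 63 49 65
f 63 65 64
f 64 65 66
f 64 66 52
f 65 49 67
f 65 67 66
f 66 67 68
f 66 68 52
f 67 49 69
f 67 69 68
f 68 69 70
f 68 70 52
f 69 49 71
f 69 71 70
f 70 71 72
f 70 72 52
f 71 49 73
f 71 73 72
f 72 73 74
f 72 74 52
f 73 49 75
f 73 75 74
f 74 75 76
f 74 76 52
f 75 49 77
f 75 77 76
f 76 77 78
f 76 78 52
f 77 49 79
f 77 79 78
f 78 79 80
f 78 80 52
f 79 49 81
f 79 81 80
f 80 81 82
f 80 82 52
f 81 49 50
f 81 50 82
f 82 50 51
f 82 51 52



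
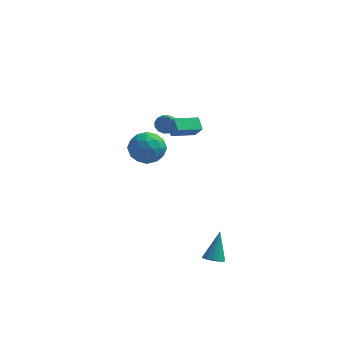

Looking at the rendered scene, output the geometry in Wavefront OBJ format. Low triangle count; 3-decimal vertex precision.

v -2.548 3.902 1.003
v -2.205 4.362 1.329
v -2.072 2.458 2.537
v -2.523 4.386 1.451
v -2.848 4.281 1.453
v -3.093 4.074 1.334
v -3.191 3.821 1.127
v -3.118 3.59 0.886
v -2.892 3.443 0.677
v -2.573 3.418 0.555
v -2.248 3.524 0.553
v -2.004 3.73 0.672
v -1.905 3.983 0.88
v -1.978 4.214 1.12
v -3.21 4.749 -0.937
v -2.674 3.875 -0.38
v -4.526 3.545 -1.56
v -3.99 2.671 -1.003
v -4.527 3.509 -0.394
v -3.714 4.253 -0.009
v -3.486 3.167 -1.931
v -2.673 3.911 -1.546
v -2.845 2.897 -0.994
v -3.488 3.108 -0.044
v -3.712 4.312 -1.896
v -4.355 4.523 -0.946
v -2.827 4.417 -0.604
v -4.373 3.003 -1.336
v -4.689 3.495 -0.978
v -4.374 2.981 -0.651
v -3.438 4.64 -0.386
v -3.123 4.126 -0.058
v -4.212 3.911 -0.066
v -4.077 3.294 -1.882
v -3.762 2.78 -1.554
v -2.826 4.439 -1.289
v -2.511 3.925 -0.962
v -2.988 3.509 -1.874
v -2.612 3.329 -0.637
v -3.385 2.622 -1.003
v -3.089 2.913 -1.549
v -2.611 3.35 -1.323
v -2.99 3.453 -0.079
v -3.763 2.746 -0.445
v -4.079 3.238 -0.087
v -3.602 3.676 0.139
v -3.09 2.879 -0.44
v -3.437 4.674 -1.495
v -4.21 3.967 -1.861
v -3.598 3.744 -2.079
v -3.121 4.182 -1.853
v -3.815 4.798 -0.937
v -4.588 4.091 -1.303
v -4.589 4.07 -0.617
v -4.111 4.507 -0.391
v -4.11 4.541 -1.5
v -0.676 -1.281 4.046
v -1.02 -0.682 4.525
v -1.13 -0.971 3.333
v -1.474 -0.373 3.812
v 0.434 -0.387 3.728
v 0.09 0.211 4.207
v -0.02 -0.078 3.015
v -0.364 0.521 3.494
v 1.778 -3.681 -4.077
v 2.395 -3.675 -4.137
v 1.922 -2.759 -2.503
v 2.295 -3.408 -4.284
v 2.056 -3.214 -4.376
v 1.742 -3.145 -4.387
v 1.439 -3.22 -4.316
v 1.226 -3.419 -4.18
v 1.161 -3.687 -4.017
v 1.261 -3.954 -3.87
v 1.5 -4.148 -3.778
v 1.814 -4.216 -3.767
v 2.117 -4.142 -3.838
v 2.33 -3.943 -3.974
f 2 1 4
f 2 4 3
f 4 1 5
f 4 5 3
f 5 1 6
f 5 6 3
f 6 1 7
f 6 7 3
f 7 1 8
f 7 8 3
f 8 1 9
f 8 9 3
f 9 1 10
f 9 10 3
f 10 1 11
f 10 11 3
f 11 1 12
f 11 12 3
f 12 1 13
f 12 13 3
f 13 1 14
f 13 14 3
f 14 1 2
f 14 2 3
f 15 52 31
f 52 26 55
f 31 55 20
f 52 55 31
f 15 31 27
f 31 20 32
f 27 32 16
f 31 32 27
f 15 27 36
f 27 16 37
f 36 37 22
f 27 37 36
f 15 36 48
f 36 22 51
f 48 51 25
f 36 51 48
f 15 48 52
f 48 25 56
f 52 56 26
f 48 56 52
f 16 32 43
f 32 20 46
f 43 46 24
f 32 46 43
f 20 55 33
f 55 26 54
f 33 54 19
f 55 54 33
f 26 56 53
f 56 25 49
f 53 49 17
f 56 49 53
f 25 51 50
f 51 22 38
f 50 38 21
f 51 38 50
f 22 37 42
f 37 16 39
f 42 39 23
f 37 39 42
f 18 44 30
f 44 24 45
f 30 45 19
f 44 45 30
f 18 30 28
f 30 19 29
f 28 29 17
f 30 29 28
f 18 28 35
f 28 17 34
f 35 34 21
f 28 34 35
f 18 35 40
f 35 21 41
f 40 41 23
f 35 41 40
f 18 40 44
f 40 23 47
f 44 47 24
f 40 47 44
f 19 45 33
f 45 24 46
f 33 46 20
f 45 46 33
f 17 29 53
f 29 19 54
f 53 54 26
f 29 54 53
f 21 34 50
f 34 17 49
f 50 49 25
f 34 49 50
f 23 41 42
f 41 21 38
f 42 38 22
f 41 38 42
f 24 47 43
f 47 23 39
f 43 39 16
f 47 39 43
f 58 60 57
f 61 58 57
f 57 60 59
f 59 61 57
f 58 64 60
f 62 58 61
f 62 64 58
f 60 64 59
f 63 61 59
f 59 64 63
f 63 62 61
f 64 62 63
f 66 65 68
f 66 68 67
f 68 65 69
f 68 69 67
f 69 65 70
f 69 70 67
f 70 65 71
f 70 71 67
f 71 65 72
f 71 72 67
f 72 65 73
f 72 73 67
f 73 65 74
f 73 74 67
f 74 65 75
f 74 75 67
f 75 65 76
f 75 76 67
f 76 65 77
f 76 77 67
f 77 65 78
f 77 78 67
f 78 65 66
f 78 66 67



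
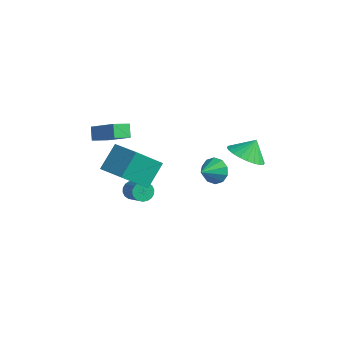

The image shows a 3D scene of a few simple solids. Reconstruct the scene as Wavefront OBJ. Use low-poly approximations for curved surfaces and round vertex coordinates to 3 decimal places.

v 1.571 -0.217 2.452
v 1.91 -0.503 1.786
v 1.689 -1.283 2.968
v 2.269 -0.323 2.075
v 2.361 -0.103 2.508
v 2.151 0.074 2.919
v 1.72 0.139 3.152
v 1.232 0.068 3.118
v 0.873 -0.112 2.829
v 0.781 -0.332 2.396
v 0.991 -0.508 1.984
v 1.422 -0.573 1.751
v 0.404 3.128 1.241
v 1.169 2.434 1.588
v 0.536 3.752 2.199
v 1.404 2.715 1.373
v 1.487 3.059 1.137
v 1.405 3.414 0.917
v 1.17 3.725 0.747
v 0.819 3.946 0.652
v 0.405 4.041 0.646
v -0.01 3.998 0.732
v -0.361 3.823 0.894
v -0.596 3.541 1.11
v -0.679 3.197 1.346
v -0.597 2.842 1.565
v -0.362 2.531 1.736
v -0.011 2.311 1.831
v 0.403 2.215 1.836
v 0.818 2.258 1.751
v -4.41 -3.017 2.891
v -4.845 -2.691 3.544
v -4.252 -2.086 2.532
v -4.687 -1.76 3.185
v -2.813 -2.9 3.895
v -3.248 -2.574 4.548
v -2.655 -1.969 3.536
v -3.09 -1.643 4.189
v -1.912 -2.901 1.222
v -2.177 -4.406 2.691
v -2.1 -1.739 2.378
v -2.365 -3.245 3.847
v -0.335 -2.915 1.493
v -0.6 -4.421 2.962
v -0.523 -1.754 2.649
v -0.788 -3.259 4.118
v -3.735 -0.876 -1.733
v -3.418 -0.862 -2.254
v -2.309 -1.17 -1.589
v -2.625 -1.184 -1.067
v -3.4 -0.606 -2.165
v -2.291 -0.914 -1.5
v -3.448 -0.403 -1.991
v -2.339 -0.712 -1.326
v -3.553 -0.294 -1.766
v -2.444 -0.603 -1.101
v -3.694 -0.3 -1.534
v -2.584 -0.609 -0.869
v -3.843 -0.421 -1.341
v -2.733 -0.729 -0.676
v -3.97 -0.631 -1.226
v -2.861 -0.94 -0.561
v -4.051 -0.89 -1.211
v -2.942 -1.198 -0.546
v -4.069 -1.146 -1.3
v -2.96 -1.454 -0.635
v -4.021 -1.348 -1.474
v -2.912 -1.657 -0.809
v -3.916 -1.457 -1.699
v -2.807 -1.766 -1.034
v -3.776 -1.451 -1.931
v -2.666 -1.76 -1.266
v -3.627 -1.331 -2.124
v -2.517 -1.639 -1.459
v -3.499 -1.12 -2.239
v -2.39 -1.429 -1.574
f 2 1 4
f 2 4 3
f 4 1 5
f 4 5 3
f 5 1 6
f 5 6 3
f 6 1 7
f 6 7 3
f 7 1 8
f 7 8 3
f 8 1 9
f 8 9 3
f 9 1 10
f 9 10 3
f 10 1 11
f 10 11 3
f 11 1 12
f 11 12 3
f 12 1 2
f 12 2 3
f 14 13 16
f 14 16 15
f 16 13 17
f 16 17 15
f 17 13 18
f 17 18 15
f 18 13 19
f 18 19 15
f 19 13 20
f 19 20 15
f 20 13 21
f 20 21 15
f 21 13 22
f 21 22 15
f 22 13 23
f 22 23 15
f 23 13 24
f 23 24 15
f 24 13 25
f 24 25 15
f 25 13 26
f 25 26 15
f 26 13 27
f 26 27 15
f 27 13 28
f 27 28 15
f 28 13 29
f 28 29 15
f 29 13 30
f 29 30 15
f 30 13 14
f 30 14 15
f 32 34 31
f 35 32 31
f 31 34 33
f 33 35 31
f 32 38 34
f 36 32 35
f 36 38 32
f 34 38 33
f 37 35 33
f 33 38 37
f 37 36 35
f 38 36 37
f 40 42 39
f 43 40 39
f 39 42 41
f 41 43 39
f 40 46 42
f 44 40 43
f 44 46 40
f 42 46 41
f 45 43 41
f 41 46 45
f 45 44 43
f 46 44 45
f 48 47 51
f 48 51 49
f 49 51 52
f 49 52 50
f 51 47 53
f 51 53 52
f 52 53 54
f 52 54 50
f 53 47 55
f 53 55 54
f 54 55 56
f 54 56 50
f 55 47 57
f 55 57 56
f 56 57 58
f 56 58 50
f 57 47 59
f 57 59 58
f 58 59 60
f 58 60 50
f 59 47 61
f 59 61 60
f 60 61 62
f 60 62 50
f 61 47 63
f 61 63 62
f 62 63 64
f 62 64 50
f 63 47 65
f 63 65 64
f 64 65 66
f 64 66 50
f 65 47 67
f 65 67 66
f 66 67 68
f 66 68 50
f 67 47 69
f 67 69 68
f 68 69 70
f 68 70 50
f 69 47 71
f 69 71 70
f 70 71 72
f 70 72 50
f 71 47 73
f 71 73 72
f 72 73 74
f 72 74 50
f 73 47 75
f 73 75 74
f 74 75 76
f 74 76 50
f 75 47 48
f 75 48 76
f 76 48 49
f 76 49 50



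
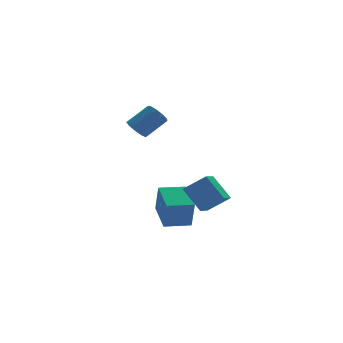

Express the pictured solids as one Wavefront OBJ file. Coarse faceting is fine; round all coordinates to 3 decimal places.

v -2.801 3.062 -4.956
v -2.801 2.589 -3.302
v -2.558 5.039 -4.39
v -2.559 4.565 -2.736
v -1.321 2.895 -5.004
v -1.322 2.421 -3.35
v -1.079 4.871 -4.438
v -1.079 4.398 -2.784
v -0.409 0.659 -2.369
v -0.981 1.706 -1.131
v -1.487 1.178 -3.306
v -2.059 2.225 -2.068
v 0.299 1.475 -2.732
v -0.273 2.522 -1.494
v -0.779 1.994 -3.669
v -1.351 3.041 -2.431
v -4.251 3.105 2.103
v -3.871 3.377 1.568
v -2.649 3.547 2.522
v -3.029 3.275 3.057
v -4.105 3.732 1.803
v -2.882 3.902 2.758
v -4.406 3.794 2.179
v -3.184 3.964 3.133
v -4.635 3.533 2.519
v -3.413 3.703 3.473
v -4.685 3.072 2.664
v -3.463 3.242 3.618
v -4.531 2.627 2.547
v -3.309 2.797 3.501
v -4.247 2.405 2.222
v -3.024 2.575 3.176
v -3.964 2.511 1.841
v -2.742 2.681 2.795
v -3.816 2.894 1.583
v -2.594 3.064 2.537
f 2 4 1
f 5 2 1
f 1 4 3
f 3 5 1
f 2 8 4
f 6 2 5
f 6 8 2
f 4 8 3
f 7 5 3
f 3 8 7
f 7 6 5
f 8 6 7
f 10 12 9
f 13 10 9
f 9 12 11
f 11 13 9
f 10 16 12
f 14 10 13
f 14 16 10
f 12 16 11
f 15 13 11
f 11 16 15
f 15 14 13
f 16 14 15
f 18 17 21
f 18 21 19
f 19 21 22
f 19 22 20
f 21 17 23
f 21 23 22
f 22 23 24
f 22 24 20
f 23 17 25
f 23 25 24
f 24 25 26
f 24 26 20
f 25 17 27
f 25 27 26
f 26 27 28
f 26 28 20
f 27 17 29
f 27 29 28
f 28 29 30
f 28 30 20
f 29 17 31
f 29 31 30
f 30 31 32
f 30 32 20
f 31 17 33
f 31 33 32
f 32 33 34
f 32 34 20
f 33 17 35
f 33 35 34
f 34 35 36
f 34 36 20
f 35 17 18
f 35 18 36
f 36 18 19
f 36 19 20



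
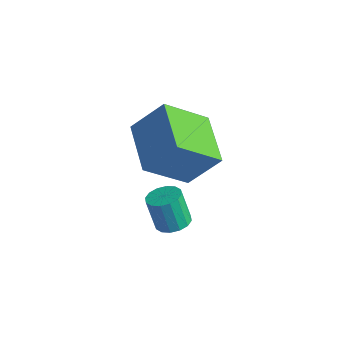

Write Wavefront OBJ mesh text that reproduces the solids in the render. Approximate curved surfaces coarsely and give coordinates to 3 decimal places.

v 2.314 -3.241 2.535
v 1.633 -4.544 3.8
v 0.803 -2.163 2.831
v 0.122 -3.466 4.096
v 3.058 -2.514 3.684
v 2.377 -3.817 4.949
v 1.547 -1.436 3.98
v 0.866 -2.739 5.245
v 1.911 -3.469 0.243
v 2.472 -3.424 0.451
v 2.05 -3.426 1.586
v 1.489 -3.471 1.377
v 2.375 -3.131 0.416
v 1.954 -3.133 1.55
v 2.154 -2.928 0.335
v 1.733 -2.93 1.469
v 1.868 -2.871 0.228
v 1.447 -2.873 1.362
v 1.594 -2.973 0.126
v 1.172 -2.975 1.26
v 1.404 -3.209 0.055
v 0.982 -3.211 1.189
v 1.35 -3.514 0.034
v 0.928 -3.516 1.169
v 1.446 -3.807 0.07
v 1.025 -3.809 1.204
v 1.667 -4.01 0.151
v 1.246 -4.012 1.285
v 1.953 -4.067 0.258
v 1.532 -4.069 1.392
v 2.228 -3.965 0.36
v 1.806 -3.967 1.494
v 2.418 -3.729 0.431
v 1.996 -3.731 1.565
f 2 4 1
f 5 2 1
f 1 4 3
f 3 5 1
f 2 8 4
f 6 2 5
f 6 8 2
f 4 8 3
f 7 5 3
f 3 8 7
f 7 6 5
f 8 6 7
f 10 9 13
f 10 13 11
f 11 13 14
f 11 14 12
f 13 9 15
f 13 15 14
f 14 15 16
f 14 16 12
f 15 9 17
f 15 17 16
f 16 17 18
f 16 18 12
f 17 9 19
f 17 19 18
f 18 19 20
f 18 20 12
f 19 9 21
f 19 21 20
f 20 21 22
f 20 22 12
f 21 9 23
f 21 23 22
f 22 23 24
f 22 24 12
f 23 9 25
f 23 25 24
f 24 25 26
f 24 26 12
f 25 9 27
f 25 27 26
f 26 27 28
f 26 28 12
f 27 9 29
f 27 29 28
f 28 29 30
f 28 30 12
f 29 9 31
f 29 31 30
f 30 31 32
f 30 32 12
f 31 9 33
f 31 33 32
f 32 33 34
f 32 34 12
f 33 9 10
f 33 10 34
f 34 10 11
f 34 11 12



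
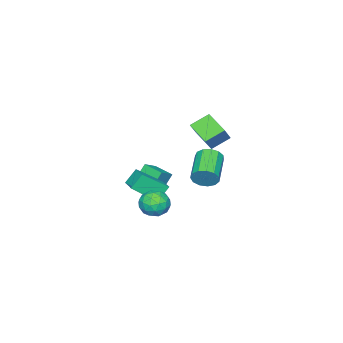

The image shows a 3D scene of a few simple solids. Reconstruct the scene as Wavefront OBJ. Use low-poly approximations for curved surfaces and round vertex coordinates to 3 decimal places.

v 1.034 0.098 1.278
v 2.021 -0.903 2.32
v 1.714 1.009 1.509
v 2.701 0.008 2.551
v 1.639 -0.148 0.469
v 2.626 -1.149 1.511
v 2.319 0.763 0.7
v 3.306 -0.238 1.742
v -0.382 -1.428 1.282
v 0.532 -1.45 1.838
v -0.245 -0.229 1.104
v 0.669 -0.251 1.66
v 0.511 -1.749 -0.2
v 1.425 -1.771 0.356
v 0.648 -0.55 -0.378
v 1.562 -0.572 0.178
v -1.716 0.851 0.476
v -1.353 0.667 1.153
v -3.002 -0.196 1.801
v -3.364 -0.011 1.124
v -1.539 1.067 1.215
v -3.187 0.204 1.863
v -1.78 1.399 1.042
v -3.428 0.536 1.69
v -2.001 1.557 0.689
v -3.649 0.694 1.337
v -2.132 1.49 0.269
v -3.78 0.627 0.917
v -2.13 1.221 -0.086
v -3.779 0.358 0.562
v -1.997 0.835 -0.262
v -3.646 -0.028 0.386
v -1.775 0.454 -0.204
v -3.423 -0.409 0.444
v -1.534 0.199 0.07
v -3.182 -0.664 0.718
v -1.35 0.151 0.473
v -2.999 -0.712 1.121
v -1.283 0.326 0.877
v -2.931 -0.537 1.524
v -4.272 -0.295 3.355
v -3.334 -0.044 4.418
v -3.867 0.999 2.691
v -2.929 1.251 3.755
v -3.371 -0.911 2.705
v -2.433 -0.659 3.769
v -2.966 0.384 2.042
v -2.028 0.635 3.105
v 3.156 2.103 1.071
v 3.674 2.271 1.766
v 3.666 0.769 1.014
v 4.184 0.937 1.709
v 3.308 0.89 1.812
v 2.993 1.715 1.848
v 4.347 1.325 0.932
v 4.032 2.15 0.968
v 4.41 1.791 1.681
v 3.768 1.522 2.224
v 3.572 1.518 0.556
v 2.93 1.249 1.099
v 3.37 2.304 1.424
v 3.97 0.736 1.356
v 3.455 0.708 1.417
v 3.759 0.807 1.826
v 2.97 1.977 1.471
v 3.274 2.076 1.88
v 3.059 1.264 1.907
v 4.066 0.964 0.9
v 4.37 1.063 1.309
v 3.581 2.233 0.954
v 3.885 2.332 1.363
v 4.281 1.776 0.873
v 4.108 2.12 1.782
v 4.407 1.336 1.748
v 4.503 1.565 1.292
v 4.318 2.049 1.313
v 3.73 1.962 2.101
v 4.03 1.178 2.068
v 3.515 1.151 2.128
v 3.33 1.635 2.149
v 4.163 1.68 2.051
v 3.31 1.862 0.712
v 3.61 1.078 0.679
v 4.01 1.405 0.631
v 3.825 1.889 0.652
v 2.933 1.704 1.032
v 3.232 0.92 0.998
v 3.022 0.991 1.467
v 2.837 1.475 1.488
v 3.177 1.36 0.729
f 2 4 1
f 5 2 1
f 1 4 3
f 3 5 1
f 2 8 4
f 6 2 5
f 6 8 2
f 4 8 3
f 7 5 3
f 3 8 7
f 7 6 5
f 8 6 7
f 10 12 9
f 13 10 9
f 9 12 11
f 11 13 9
f 10 16 12
f 14 10 13
f 14 16 10
f 12 16 11
f 15 13 11
f 11 16 15
f 15 14 13
f 16 14 15
f 18 17 21
f 18 21 19
f 19 21 22
f 19 22 20
f 21 17 23
f 21 23 22
f 22 23 24
f 22 24 20
f 23 17 25
f 23 25 24
f 24 25 26
f 24 26 20
f 25 17 27
f 25 27 26
f 26 27 28
f 26 28 20
f 27 17 29
f 27 29 28
f 28 29 30
f 28 30 20
f 29 17 31
f 29 31 30
f 30 31 32
f 30 32 20
f 31 17 33
f 31 33 32
f 32 33 34
f 32 34 20
f 33 17 35
f 33 35 34
f 34 35 36
f 34 36 20
f 35 17 37
f 35 37 36
f 36 37 38
f 36 38 20
f 37 17 39
f 37 39 38
f 38 39 40
f 38 40 20
f 39 17 18
f 39 18 40
f 40 18 19
f 40 19 20
f 42 44 41
f 45 42 41
f 41 44 43
f 43 45 41
f 42 48 44
f 46 42 45
f 46 48 42
f 44 48 43
f 47 45 43
f 43 48 47
f 47 46 45
f 48 46 47
f 49 86 65
f 86 60 89
f 65 89 54
f 86 89 65
f 49 65 61
f 65 54 66
f 61 66 50
f 65 66 61
f 49 61 70
f 61 50 71
f 70 71 56
f 61 71 70
f 49 70 82
f 70 56 85
f 82 85 59
f 70 85 82
f 49 82 86
f 82 59 90
f 86 90 60
f 82 90 86
f 50 66 77
f 66 54 80
f 77 80 58
f 66 80 77
f 54 89 67
f 89 60 88
f 67 88 53
f 89 88 67
f 60 90 87
f 90 59 83
f 87 83 51
f 90 83 87
f 59 85 84
f 85 56 72
f 84 72 55
f 85 72 84
f 56 71 76
f 71 50 73
f 76 73 57
f 71 73 76
f 52 78 64
f 78 58 79
f 64 79 53
f 78 79 64
f 52 64 62
f 64 53 63
f 62 63 51
f 64 63 62
f 52 62 69
f 62 51 68
f 69 68 55
f 62 68 69
f 52 69 74
f 69 55 75
f 74 75 57
f 69 75 74
f 52 74 78
f 74 57 81
f 78 81 58
f 74 81 78
f 53 79 67
f 79 58 80
f 67 80 54
f 79 80 67
f 51 63 87
f 63 53 88
f 87 88 60
f 63 88 87
f 55 68 84
f 68 51 83
f 84 83 59
f 68 83 84
f 57 75 76
f 75 55 72
f 76 72 56
f 75 72 76
f 58 81 77
f 81 57 73
f 77 73 50
f 81 73 77



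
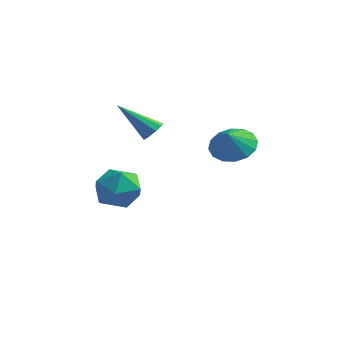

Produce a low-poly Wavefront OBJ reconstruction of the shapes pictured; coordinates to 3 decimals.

v -0.724 3.886 -0.526
v -0.279 3.874 -0.066
v -2.256 3.354 0.946
v -0.45 4.276 -0.099
v -0.749 4.495 -0.332
v -1.037 4.429 -0.655
v -1.178 4.108 -0.918
v -1.107 3.684 -0.997
v -0.856 3.354 -0.856
v -0.544 3.272 -0.56
v -0.316 3.478 -0.248
v -1.757 2.829 -3.546
v -0.841 2.734 -2.731
v -1.599 0.886 -3.949
v -0.683 0.791 -3.134
v -1.83 1.007 -2.747
v -1.928 2.208 -2.498
v -0.512 1.412 -4.182
v -0.61 2.613 -3.933
v -0.071 1.859 -3.124
v -0.886 1.608 -2.237
v -1.554 2.012 -4.443
v -2.369 1.761 -3.556
v 3.787 3.135 -0.013
v 4.331 2.401 -0.588
v 3.873 2.505 0.873
v 4.722 2.743 -0.383
v 4.863 3.19 -0.079
v 4.716 3.623 0.243
v 4.319 3.924 0.497
v 3.78 4.015 0.614
v 3.243 3.869 0.563
v 2.851 3.527 0.358
v 2.71 3.08 0.053
v 2.858 2.647 -0.269
v 3.254 2.345 -0.522
v 3.793 2.255 -0.639
f 2 1 4
f 2 4 3
f 4 1 5
f 4 5 3
f 5 1 6
f 5 6 3
f 6 1 7
f 6 7 3
f 7 1 8
f 7 8 3
f 8 1 9
f 8 9 3
f 9 1 10
f 9 10 3
f 10 1 11
f 10 11 3
f 11 1 2
f 11 2 3
f 12 23 17
f 12 17 13
f 12 13 19
f 12 19 22
f 12 22 23
f 13 17 21
f 17 23 16
f 23 22 14
f 22 19 18
f 19 13 20
f 15 21 16
f 15 16 14
f 15 14 18
f 15 18 20
f 15 20 21
f 16 21 17
f 14 16 23
f 18 14 22
f 20 18 19
f 21 20 13
f 25 24 27
f 25 27 26
f 27 24 28
f 27 28 26
f 28 24 29
f 28 29 26
f 29 24 30
f 29 30 26
f 30 24 31
f 30 31 26
f 31 24 32
f 31 32 26
f 32 24 33
f 32 33 26
f 33 24 34
f 33 34 26
f 34 24 35
f 34 35 26
f 35 24 36
f 35 36 26
f 36 24 37
f 36 37 26
f 37 24 25
f 37 25 26



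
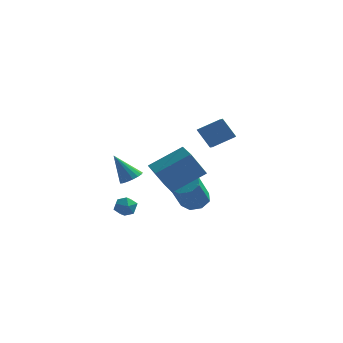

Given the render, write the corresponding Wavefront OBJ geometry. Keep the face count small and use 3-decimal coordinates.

v 1.849 -2.388 4.383
v 2.82 -1.769 4.965
v 1.428 -1.359 3.989
v 2.398 -0.739 4.571
v 2.542 -2.501 3.349
v 3.512 -1.881 3.931
v 2.12 -1.471 2.955
v 3.091 -0.852 3.537
v -0.671 -2.373 1.76
v 0.747 -1.404 2.823
v -0.123 -1.6 0.324
v 1.295 -0.631 1.388
v -0.015 -3.149 1.592
v 1.403 -2.18 2.656
v 0.533 -2.376 0.157
v 1.951 -1.407 1.22
v 0.039 2.847 -2.287
v 0.657 3.223 -1.922
v 0.479 2.008 -0.369
v -0.139 1.633 -0.733
v 0.11 3.479 -1.784
v -0.069 2.264 -0.231
v -0.479 3.365 -1.941
v -0.657 2.15 -0.388
v -0.765 2.948 -2.3
v -0.943 1.733 -0.747
v -0.579 2.472 -2.651
v -0.757 1.257 -1.098
v -0.031 2.216 -2.789
v -0.21 1.001 -1.236
v 0.557 2.33 -2.632
v 0.379 1.115 -1.079
v 0.843 2.747 -2.273
v 0.665 1.532 -0.72
v -2.611 0.72 -0.336
v -2.097 0.973 -0.008
v -3.489 0.62 1.116
v -2.265 1.226 -0.093
v -2.513 1.364 -0.233
v -2.783 1.354 -0.397
v -3.013 1.199 -0.547
v -3.152 0.933 -0.648
v -3.166 0.619 -0.679
v -3.053 0.328 -0.63
v -2.839 0.127 -0.515
v -2.573 0.061 -0.358
v -2.315 0.146 -0.196
v -2.125 0.363 -0.067
v -2.047 0.661 0.001
v -2.76 1.691 -2.871
v -2.516 1.36 -2.325
v -3.704 1.12 -2.795
v -3.46 0.789 -2.249
v -3.612 1.454 -2.206
v -3.028 1.807 -2.253
v -3.192 0.673 -2.867
v -2.608 1.026 -2.914
v -2.783 0.731 -2.322
v -3.043 1.214 -1.914
v -3.177 1.266 -3.206
v -3.437 1.749 -2.798
f 2 4 1
f 5 2 1
f 1 4 3
f 3 5 1
f 2 8 4
f 6 2 5
f 6 8 2
f 4 8 3
f 7 5 3
f 3 8 7
f 7 6 5
f 8 6 7
f 10 12 9
f 13 10 9
f 9 12 11
f 11 13 9
f 10 16 12
f 14 10 13
f 14 16 10
f 12 16 11
f 15 13 11
f 11 16 15
f 15 14 13
f 16 14 15
f 18 17 21
f 18 21 19
f 19 21 22
f 19 22 20
f 21 17 23
f 21 23 22
f 22 23 24
f 22 24 20
f 23 17 25
f 23 25 24
f 24 25 26
f 24 26 20
f 25 17 27
f 25 27 26
f 26 27 28
f 26 28 20
f 27 17 29
f 27 29 28
f 28 29 30
f 28 30 20
f 29 17 31
f 29 31 30
f 30 31 32
f 30 32 20
f 31 17 33
f 31 33 32
f 32 33 34
f 32 34 20
f 33 17 18
f 33 18 34
f 34 18 19
f 34 19 20
f 36 35 38
f 36 38 37
f 38 35 39
f 38 39 37
f 39 35 40
f 39 40 37
f 40 35 41
f 40 41 37
f 41 35 42
f 41 42 37
f 42 35 43
f 42 43 37
f 43 35 44
f 43 44 37
f 44 35 45
f 44 45 37
f 45 35 46
f 45 46 37
f 46 35 47
f 46 47 37
f 47 35 48
f 47 48 37
f 48 35 49
f 48 49 37
f 49 35 36
f 49 36 37
f 50 61 55
f 50 55 51
f 50 51 57
f 50 57 60
f 50 60 61
f 51 55 59
f 55 61 54
f 61 60 52
f 60 57 56
f 57 51 58
f 53 59 54
f 53 54 52
f 53 52 56
f 53 56 58
f 53 58 59
f 54 59 55
f 52 54 61
f 56 52 60
f 58 56 57
f 59 58 51



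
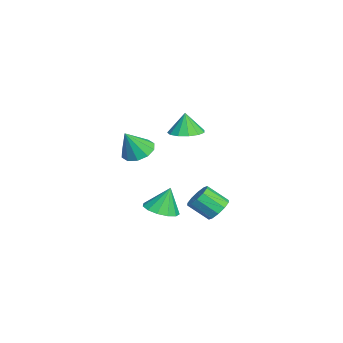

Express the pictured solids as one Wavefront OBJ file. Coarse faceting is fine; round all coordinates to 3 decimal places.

v 2.418 2.707 -2.893
v 3 2.986 -2.438
v 2.804 1.911 -1.531
v 2.222 1.633 -1.987
v 2.582 3.188 -2.288
v 2.386 2.113 -1.381
v 2.101 3.207 -2.37
v 1.905 2.132 -1.463
v 1.741 3.035 -2.652
v 1.545 1.96 -1.745
v 1.64 2.738 -3.026
v 1.444 1.663 -2.119
v 1.836 2.429 -3.349
v 1.64 1.354 -2.442
v 2.254 2.227 -3.499
v 2.058 1.152 -2.592
v 2.735 2.208 -3.417
v 2.539 1.133 -2.51
v 3.095 2.38 -3.135
v 2.899 1.305 -2.228
v 3.196 2.677 -2.761
v 3 1.602 -1.854
v 0.47 -0.195 -3.875
v 1.081 0.575 -4.057
v 0.29 0.295 -2.405
v 0.56 0.753 -4.18
v 0.011 0.63 -4.206
v -0.393 0.245 -4.127
v -0.523 -0.28 -3.968
v -0.338 -0.777 -3.78
v 0.104 -1.09 -3.622
v 0.661 -1.119 -3.544
v 1.158 -0.854 -3.572
v 1.436 -0.38 -3.696
v 1.407 0.153 -3.877
v 3.755 -1.269 1.933
v 4.375 -1.756 1.5
v 4.225 -1.891 3.307
v 4.606 -1.27 1.641
v 4.512 -0.784 1.893
v 4.128 -0.483 2.161
v 3.602 -0.482 2.342
v 3.134 -0.781 2.366
v 2.904 -1.267 2.225
v 2.998 -1.754 1.972
v 3.381 -2.055 1.705
v 3.907 -2.056 1.524
v 3.135 1.067 2.906
v 3.96 0.671 3.003
v 2.965 1.013 4.134
v 4.038 1.183 3.036
v 3.83 1.657 3.028
v 3.4 1.944 2.981
v 2.887 1.953 2.911
v 2.452 1.68 2.839
v 2.234 1.212 2.789
v 2.302 0.699 2.776
v 2.634 0.302 2.804
v 3.125 0.148 2.865
v 3.619 0.285 2.939
f 2 1 5
f 2 5 3
f 3 5 6
f 3 6 4
f 5 1 7
f 5 7 6
f 6 7 8
f 6 8 4
f 7 1 9
f 7 9 8
f 8 9 10
f 8 10 4
f 9 1 11
f 9 11 10
f 10 11 12
f 10 12 4
f 11 1 13
f 11 13 12
f 12 13 14
f 12 14 4
f 13 1 15
f 13 15 14
f 14 15 16
f 14 16 4
f 15 1 17
f 15 17 16
f 16 17 18
f 16 18 4
f 17 1 19
f 17 19 18
f 18 19 20
f 18 20 4
f 19 1 21
f 19 21 20
f 20 21 22
f 20 22 4
f 21 1 2
f 21 2 22
f 22 2 3
f 22 3 4
f 24 23 26
f 24 26 25
f 26 23 27
f 26 27 25
f 27 23 28
f 27 28 25
f 28 23 29
f 28 29 25
f 29 23 30
f 29 30 25
f 30 23 31
f 30 31 25
f 31 23 32
f 31 32 25
f 32 23 33
f 32 33 25
f 33 23 34
f 33 34 25
f 34 23 35
f 34 35 25
f 35 23 24
f 35 24 25
f 37 36 39
f 37 39 38
f 39 36 40
f 39 40 38
f 40 36 41
f 40 41 38
f 41 36 42
f 41 42 38
f 42 36 43
f 42 43 38
f 43 36 44
f 43 44 38
f 44 36 45
f 44 45 38
f 45 36 46
f 45 46 38
f 46 36 47
f 46 47 38
f 47 36 37
f 47 37 38
f 49 48 51
f 49 51 50
f 51 48 52
f 51 52 50
f 52 48 53
f 52 53 50
f 53 48 54
f 53 54 50
f 54 48 55
f 54 55 50
f 55 48 56
f 55 56 50
f 56 48 57
f 56 57 50
f 57 48 58
f 57 58 50
f 58 48 59
f 58 59 50
f 59 48 60
f 59 60 50
f 60 48 49
f 60 49 50



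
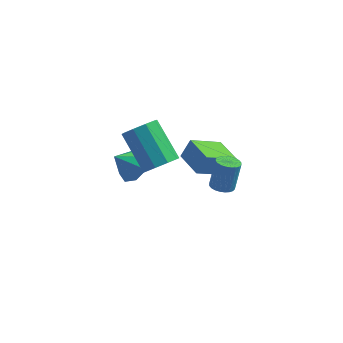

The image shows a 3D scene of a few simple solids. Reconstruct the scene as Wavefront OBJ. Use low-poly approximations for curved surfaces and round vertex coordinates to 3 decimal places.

v 0.622 2.583 -1.447
v 0.957 2.894 -0.569
v 1.661 3.588 -2.2
v 1.996 3.9 -1.322
v 1.584 1.58 -1.458
v 1.919 1.892 -0.58
v 2.623 2.586 -2.211
v 2.958 2.897 -1.333
v 0.436 0.422 -0.182
v 0.817 0.042 0.423
v -0.395 0.998 1.787
v -0.776 1.378 1.182
v 1.07 0.522 0.312
v -0.142 1.478 1.676
v 1.027 0.955 -0.031
v -0.186 1.911 1.333
v 0.707 1.139 -0.444
v -0.506 2.095 0.92
v 0.26 0.987 -0.735
v -0.952 1.943 0.629
v -0.104 0.571 -0.767
v -1.316 1.527 0.597
v -0.216 0.085 -0.525
v -1.428 1.041 0.839
v -0.022 -0.243 -0.123
v -1.234 0.713 1.241
v 0.386 -0.26 0.252
v -0.827 0.696 1.615
v 3.482 -1.614 1.093
v 3.811 -1.251 0.953
v 3.968 -0.902 2.227
v 3.638 -1.266 2.367
v 3.639 -1.152 0.947
v 3.796 -0.803 2.221
v 3.443 -1.123 0.963
v 3.599 -0.774 2.237
v 3.252 -1.169 0.999
v 3.409 -0.82 2.273
v 3.097 -1.282 1.049
v 3.254 -0.934 2.323
v 3 -1.447 1.106
v 3.157 -1.098 2.38
v 2.977 -1.636 1.161
v 3.133 -1.288 2.435
v 3.03 -1.823 1.206
v 3.187 -1.474 2.48
v 3.152 -1.978 1.233
v 3.309 -1.629 2.507
v 3.324 -2.077 1.239
v 3.481 -1.728 2.513
v 3.521 -2.106 1.223
v 3.677 -1.757 2.497
v 3.711 -2.06 1.187
v 3.868 -1.711 2.461
v 3.866 -1.946 1.137
v 4.023 -1.598 2.411
v 3.963 -1.782 1.08
v 4.12 -1.433 2.354
v 3.987 -1.592 1.025
v 4.143 -1.244 2.299
v 3.933 -1.406 0.98
v 4.09 -1.057 2.254
v -1.754 3.707 -3.688
v -1.057 3.188 -3.354
v -2.506 3.233 -2.852
v -1.102 3.823 -3.035
v -1.528 4.389 -3.098
v -2.086 4.556 -3.507
v -2.45 4.225 -4.021
v -2.406 3.59 -4.341
v -1.979 3.024 -4.278
v -1.421 2.857 -3.869
f 2 4 1
f 5 2 1
f 1 4 3
f 3 5 1
f 2 8 4
f 6 2 5
f 6 8 2
f 4 8 3
f 7 5 3
f 3 8 7
f 7 6 5
f 8 6 7
f 10 9 13
f 10 13 11
f 11 13 14
f 11 14 12
f 13 9 15
f 13 15 14
f 14 15 16
f 14 16 12
f 15 9 17
f 15 17 16
f 16 17 18
f 16 18 12
f 17 9 19
f 17 19 18
f 18 19 20
f 18 20 12
f 19 9 21
f 19 21 20
f 20 21 22
f 20 22 12
f 21 9 23
f 21 23 22
f 22 23 24
f 22 24 12
f 23 9 25
f 23 25 24
f 24 25 26
f 24 26 12
f 25 9 27
f 25 27 26
f 26 27 28
f 26 28 12
f 27 9 10
f 27 10 28
f 28 10 11
f 28 11 12
f 30 29 33
f 30 33 31
f 31 33 34
f 31 34 32
f 33 29 35
f 33 35 34
f 34 35 36
f 34 36 32
f 35 29 37
f 35 37 36
f 36 37 38
f 36 38 32
f 37 29 39
f 37 39 38
f 38 39 40
f 38 40 32
f 39 29 41
f 39 41 40
f 40 41 42
f 40 42 32
f 41 29 43
f 41 43 42
f 42 43 44
f 42 44 32
f 43 29 45
f 43 45 44
f 44 45 46
f 44 46 32
f 45 29 47
f 45 47 46
f 46 47 48
f 46 48 32
f 47 29 49
f 47 49 48
f 48 49 50
f 48 50 32
f 49 29 51
f 49 51 50
f 50 51 52
f 50 52 32
f 51 29 53
f 51 53 52
f 52 53 54
f 52 54 32
f 53 29 55
f 53 55 54
f 54 55 56
f 54 56 32
f 55 29 57
f 55 57 56
f 56 57 58
f 56 58 32
f 57 29 59
f 57 59 58
f 58 59 60
f 58 60 32
f 59 29 61
f 59 61 60
f 60 61 62
f 60 62 32
f 61 29 30
f 61 30 62
f 62 30 31
f 62 31 32
f 64 63 66
f 64 66 65
f 66 63 67
f 66 67 65
f 67 63 68
f 67 68 65
f 68 63 69
f 68 69 65
f 69 63 70
f 69 70 65
f 70 63 71
f 70 71 65
f 71 63 72
f 71 72 65
f 72 63 64
f 72 64 65



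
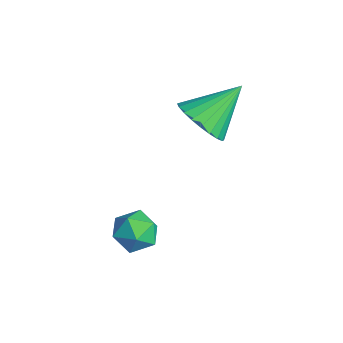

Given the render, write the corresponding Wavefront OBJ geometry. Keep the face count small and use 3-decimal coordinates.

v -2.074 -0.905 0.923
v -1.159 -0.807 0.895
v -2.186 0.445 1.997
v -1.261 -0.598 0.621
v -1.486 -0.436 0.394
v -1.8 -0.345 0.246
v -2.156 -0.339 0.202
v -2.5 -0.42 0.268
v -2.779 -0.574 0.433
v -2.95 -0.779 0.672
v -2.988 -1.004 0.95
v -2.887 -1.213 1.224
v -2.662 -1.375 1.451
v -2.347 -1.466 1.599
v -1.991 -1.472 1.643
v -1.647 -1.391 1.577
v -1.369 -1.236 1.412
v -1.197 -1.031 1.173
v -0.921 -2.775 -2.226
v -0.248 -3.134 -2.308
v -1.452 -3.846 -1.892
v -0.779 -4.205 -1.974
v -0.879 -3.703 -1.402
v -0.551 -3.04 -1.609
v -1.149 -3.94 -2.591
v -0.821 -3.277 -2.798
v -0.389 -3.854 -2.533
v -0.222 -3.707 -1.798
v -1.478 -3.273 -2.402
v -1.311 -3.126 -1.667
f 2 1 4
f 2 4 3
f 4 1 5
f 4 5 3
f 5 1 6
f 5 6 3
f 6 1 7
f 6 7 3
f 7 1 8
f 7 8 3
f 8 1 9
f 8 9 3
f 9 1 10
f 9 10 3
f 10 1 11
f 10 11 3
f 11 1 12
f 11 12 3
f 12 1 13
f 12 13 3
f 13 1 14
f 13 14 3
f 14 1 15
f 14 15 3
f 15 1 16
f 15 16 3
f 16 1 17
f 16 17 3
f 17 1 18
f 17 18 3
f 18 1 2
f 18 2 3
f 19 30 24
f 19 24 20
f 19 20 26
f 19 26 29
f 19 29 30
f 20 24 28
f 24 30 23
f 30 29 21
f 29 26 25
f 26 20 27
f 22 28 23
f 22 23 21
f 22 21 25
f 22 25 27
f 22 27 28
f 23 28 24
f 21 23 30
f 25 21 29
f 27 25 26
f 28 27 20



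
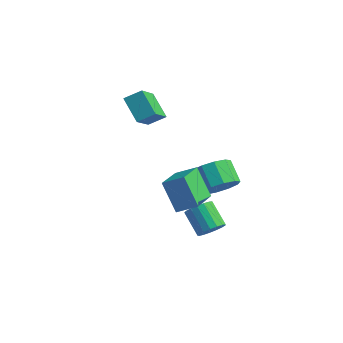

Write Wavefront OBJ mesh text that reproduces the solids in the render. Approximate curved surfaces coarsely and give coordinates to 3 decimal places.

v 3.614 1.152 -2.469
v 4.055 1.302 -2
v 3.086 1.718 -1.223
v 2.646 1.568 -1.691
v 4.032 1.567 -2.17
v 3.063 1.983 -1.393
v 3.914 1.737 -2.409
v 2.945 2.153 -1.631
v 3.727 1.773 -2.661
v 2.758 2.189 -1.883
v 3.514 1.667 -2.869
v 2.545 2.083 -2.092
v 3.325 1.443 -2.985
v 2.356 1.859 -2.208
v 3.201 1.152 -2.983
v 2.232 1.568 -2.206
v 3.173 0.861 -2.864
v 2.204 1.277 -2.086
v 3.245 0.637 -2.653
v 2.276 1.053 -1.876
v 3.402 0.531 -2.401
v 2.434 0.947 -1.623
v 3.608 0.567 -2.164
v 2.639 0.983 -1.386
v 3.815 0.737 -1.997
v 2.846 1.153 -1.219
v 3.976 1.002 -1.938
v 3.008 1.418 -1.16
v 2.747 -0.285 1.831
v 3.171 -1.831 2.427
v 3.545 0.116 2.304
v 3.969 -1.43 2.9
v 3.611 -0.53 0.58
v 4.035 -2.076 1.176
v 4.409 -0.129 1.053
v 4.833 -1.675 1.649
v 2.354 3.649 -1.95
v 3.015 3.819 -1.289
v 2.167 4.321 -0.57
v 1.506 4.151 -1.23
v 2.99 4.285 -1.645
v 2.142 4.788 -0.926
v 2.722 4.509 -2.117
v 1.874 5.011 -1.398
v 2.313 4.404 -2.525
v 1.465 4.906 -1.806
v 1.92 4.01 -2.714
v 1.072 4.512 -1.994
v 1.693 3.479 -2.61
v 0.845 3.981 -1.891
v 1.718 3.012 -2.254
v 0.87 3.515 -1.535
v 1.986 2.789 -1.782
v 1.138 3.291 -1.063
v 2.395 2.894 -1.374
v 1.547 3.396 -0.655
v 2.788 3.288 -1.186
v 1.94 3.79 -0.466
v -0.72 2.626 1.56
v -0.293 1.226 2.788
v -1.724 3.048 2.39
v -1.298 1.648 3.618
v -0.142 3.172 1.982
v 0.284 1.772 3.21
v -1.147 3.594 2.812
v -0.72 2.194 4.04
f 2 1 5
f 2 5 3
f 3 5 6
f 3 6 4
f 5 1 7
f 5 7 6
f 6 7 8
f 6 8 4
f 7 1 9
f 7 9 8
f 8 9 10
f 8 10 4
f 9 1 11
f 9 11 10
f 10 11 12
f 10 12 4
f 11 1 13
f 11 13 12
f 12 13 14
f 12 14 4
f 13 1 15
f 13 15 14
f 14 15 16
f 14 16 4
f 15 1 17
f 15 17 16
f 16 17 18
f 16 18 4
f 17 1 19
f 17 19 18
f 18 19 20
f 18 20 4
f 19 1 21
f 19 21 20
f 20 21 22
f 20 22 4
f 21 1 23
f 21 23 22
f 22 23 24
f 22 24 4
f 23 1 25
f 23 25 24
f 24 25 26
f 24 26 4
f 25 1 27
f 25 27 26
f 26 27 28
f 26 28 4
f 27 1 2
f 27 2 28
f 28 2 3
f 28 3 4
f 30 32 29
f 33 30 29
f 29 32 31
f 31 33 29
f 30 36 32
f 34 30 33
f 34 36 30
f 32 36 31
f 35 33 31
f 31 36 35
f 35 34 33
f 36 34 35
f 38 37 41
f 38 41 39
f 39 41 42
f 39 42 40
f 41 37 43
f 41 43 42
f 42 43 44
f 42 44 40
f 43 37 45
f 43 45 44
f 44 45 46
f 44 46 40
f 45 37 47
f 45 47 46
f 46 47 48
f 46 48 40
f 47 37 49
f 47 49 48
f 48 49 50
f 48 50 40
f 49 37 51
f 49 51 50
f 50 51 52
f 50 52 40
f 51 37 53
f 51 53 52
f 52 53 54
f 52 54 40
f 53 37 55
f 53 55 54
f 54 55 56
f 54 56 40
f 55 37 57
f 55 57 56
f 56 57 58
f 56 58 40
f 57 37 38
f 57 38 58
f 58 38 39
f 58 39 40
f 60 62 59
f 63 60 59
f 59 62 61
f 61 63 59
f 60 66 62
f 64 60 63
f 64 66 60
f 62 66 61
f 65 63 61
f 61 66 65
f 65 64 63
f 66 64 65

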